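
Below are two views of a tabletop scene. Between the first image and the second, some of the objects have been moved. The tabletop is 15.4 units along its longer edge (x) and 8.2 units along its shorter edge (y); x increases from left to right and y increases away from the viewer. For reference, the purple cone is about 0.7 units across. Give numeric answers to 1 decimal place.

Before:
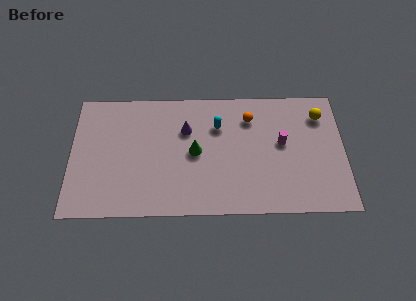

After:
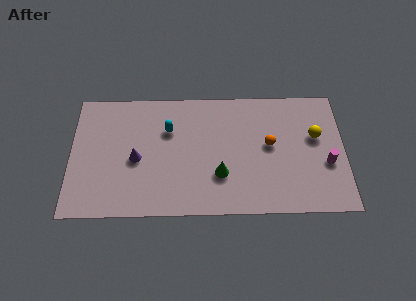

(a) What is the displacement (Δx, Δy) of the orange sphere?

(1.1, -1.8)

From the two frames, the orange sphere sits at roughly (10.1, 6.3) before and (11.2, 4.5) after.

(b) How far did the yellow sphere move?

1.4

The yellow sphere was near (14.1, 6.4) before and (13.8, 5.0) after, so it travelled √(0.3² + 1.4²) ≈ 1.4 units.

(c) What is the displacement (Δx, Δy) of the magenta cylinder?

(2.5, -1.4)

The magenta cylinder was at about (11.9, 4.6) and moved to about (14.4, 3.2).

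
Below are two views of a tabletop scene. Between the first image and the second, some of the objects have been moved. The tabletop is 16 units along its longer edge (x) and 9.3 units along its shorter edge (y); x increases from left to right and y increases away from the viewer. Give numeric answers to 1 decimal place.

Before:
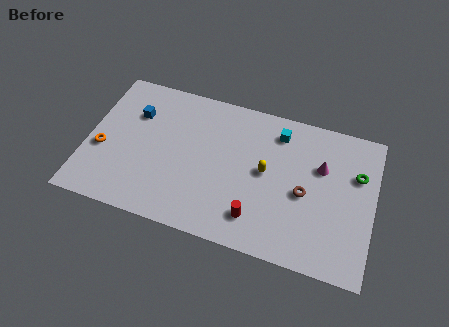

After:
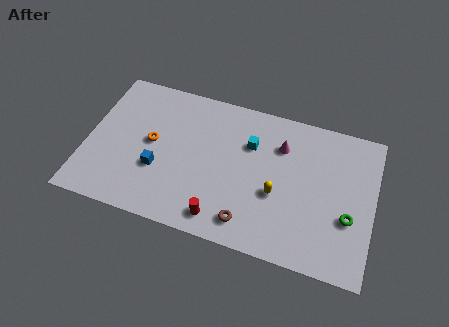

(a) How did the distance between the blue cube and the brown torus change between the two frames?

-4.5

Before: roughly 10.0 units apart; after: 5.5. That's 4.5 units closer together.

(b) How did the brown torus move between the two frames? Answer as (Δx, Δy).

(-2.9, -2.7)

The brown torus started near (12.2, 4.2) and ended near (9.3, 1.5).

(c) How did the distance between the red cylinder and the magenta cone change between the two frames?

+0.9

The distance was about 5.3 in the first image and 6.2 in the second, so they moved 0.9 units further apart.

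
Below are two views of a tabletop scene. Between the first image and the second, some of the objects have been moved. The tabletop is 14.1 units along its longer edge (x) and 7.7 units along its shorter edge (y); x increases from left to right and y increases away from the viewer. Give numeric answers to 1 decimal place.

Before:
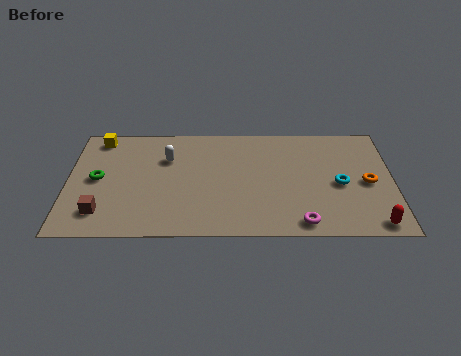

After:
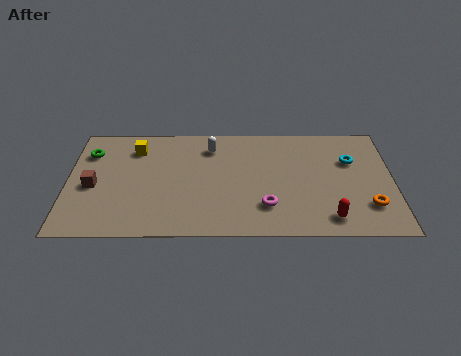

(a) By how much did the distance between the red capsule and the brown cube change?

-1.3

The distance was about 11.7 in the first image and 10.4 in the second, so they moved 1.3 units closer together.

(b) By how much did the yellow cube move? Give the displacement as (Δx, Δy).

(1.6, -0.7)

From the two frames, the yellow cube sits at roughly (1.3, 6.7) before and (2.9, 6.0) after.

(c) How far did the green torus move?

1.8

The green torus moved from about (1.3, 3.9) to (0.9, 5.7), a distance of √(0.4² + 1.8²) ≈ 1.8.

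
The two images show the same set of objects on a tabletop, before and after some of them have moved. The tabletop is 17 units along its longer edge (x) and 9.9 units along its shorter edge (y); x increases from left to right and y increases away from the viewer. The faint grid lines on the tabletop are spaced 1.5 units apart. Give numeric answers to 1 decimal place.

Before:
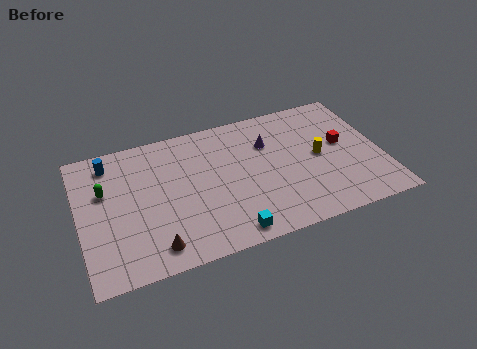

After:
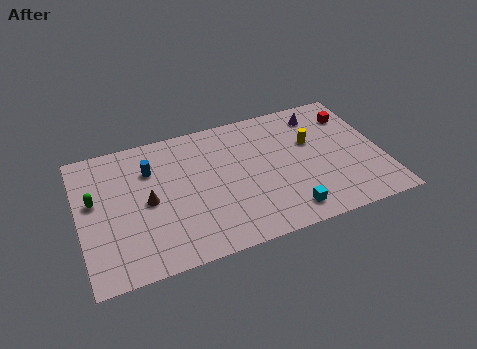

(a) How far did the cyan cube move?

3.3

The cyan cube moved from about (8.0, 1.1) to (11.3, 1.5), a distance of √(3.3² + 0.4²) ≈ 3.3.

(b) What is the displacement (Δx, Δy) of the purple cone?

(3.1, 1.3)

The purple cone started near (10.8, 6.9) and ended near (13.9, 8.2).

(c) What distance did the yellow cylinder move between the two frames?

1.2

The yellow cylinder moved from about (13.5, 5.0) to (13.2, 6.2), a distance of √(0.3² + 1.2²) ≈ 1.2.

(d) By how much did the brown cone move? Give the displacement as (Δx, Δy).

(-0.1, 3.3)

From the two frames, the brown cone sits at roughly (3.9, 1.5) before and (3.8, 4.8) after.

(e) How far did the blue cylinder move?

2.5

From (1.9, 8.3) to (4.1, 7.1), the blue cylinder covered √(2.2² + 1.2²) ≈ 2.5 units.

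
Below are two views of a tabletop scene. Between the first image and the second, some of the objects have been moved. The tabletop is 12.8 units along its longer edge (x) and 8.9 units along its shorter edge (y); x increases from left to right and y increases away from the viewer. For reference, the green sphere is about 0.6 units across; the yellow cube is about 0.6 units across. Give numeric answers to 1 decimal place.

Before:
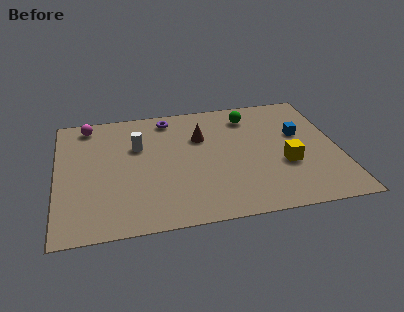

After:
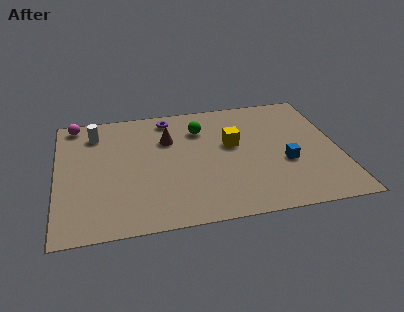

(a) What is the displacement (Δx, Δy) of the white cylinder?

(-1.9, 1.3)

From the two frames, the white cylinder sits at roughly (3.7, 5.8) before and (1.8, 7.1) after.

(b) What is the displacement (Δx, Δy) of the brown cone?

(-1.5, 0.1)

The brown cone was at about (6.6, 6.0) and moved to about (5.1, 6.1).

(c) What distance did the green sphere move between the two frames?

2.4

From (8.9, 7.2) to (6.6, 6.6), the green sphere covered √(2.3² + 0.6²) ≈ 2.4 units.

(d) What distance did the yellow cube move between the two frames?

3.0

The yellow cube was near (10.3, 3.3) before and (8.0, 5.2) after, so it travelled √(2.3² + 1.9²) ≈ 3.0 units.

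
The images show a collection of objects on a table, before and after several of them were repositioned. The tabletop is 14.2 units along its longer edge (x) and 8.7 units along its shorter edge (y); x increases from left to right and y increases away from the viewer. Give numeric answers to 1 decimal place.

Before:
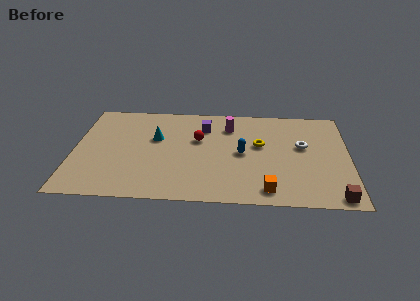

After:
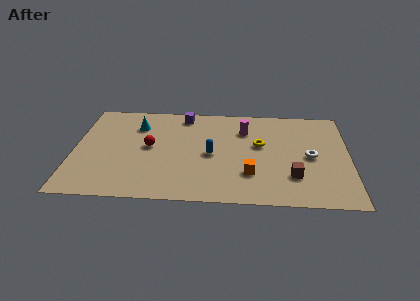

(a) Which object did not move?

the yellow torus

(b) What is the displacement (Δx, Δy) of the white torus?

(0.4, -0.9)

The white torus started near (11.8, 5.1) and ended near (12.2, 4.2).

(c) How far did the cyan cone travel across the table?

1.5

The cyan cone was near (4.2, 5.4) before and (3.2, 6.5) after, so it travelled √(1.0² + 1.1²) ≈ 1.5 units.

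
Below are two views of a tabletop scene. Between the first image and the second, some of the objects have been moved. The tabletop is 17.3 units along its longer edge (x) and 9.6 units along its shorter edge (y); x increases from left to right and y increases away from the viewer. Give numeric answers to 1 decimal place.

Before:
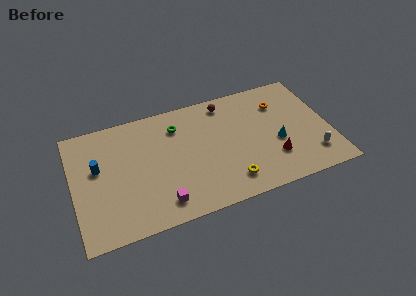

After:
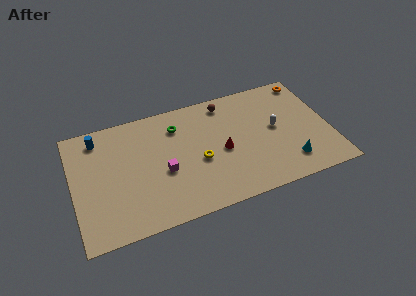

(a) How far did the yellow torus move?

2.9

The yellow torus was near (10.2, 1.8) before and (8.4, 4.1) after, so it travelled √(1.8² + 2.3²) ≈ 2.9 units.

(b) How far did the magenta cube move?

2.4

The magenta cube moved from about (5.6, 1.6) to (6.0, 4.0), a distance of √(0.4² + 2.4²) ≈ 2.4.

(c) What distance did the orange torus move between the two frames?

2.5

From (14.2, 7.1) to (16.3, 8.5), the orange torus covered √(2.1² + 1.4²) ≈ 2.5 units.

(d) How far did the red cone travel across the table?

3.7

From (13.3, 2.7) to (10.0, 4.4), the red cone covered √(3.3² + 1.7²) ≈ 3.7 units.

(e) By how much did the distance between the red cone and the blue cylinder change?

-3.1

They were about 12.0 units apart before and 8.9 after — 3.1 units closer together.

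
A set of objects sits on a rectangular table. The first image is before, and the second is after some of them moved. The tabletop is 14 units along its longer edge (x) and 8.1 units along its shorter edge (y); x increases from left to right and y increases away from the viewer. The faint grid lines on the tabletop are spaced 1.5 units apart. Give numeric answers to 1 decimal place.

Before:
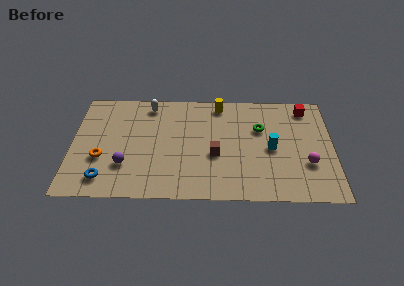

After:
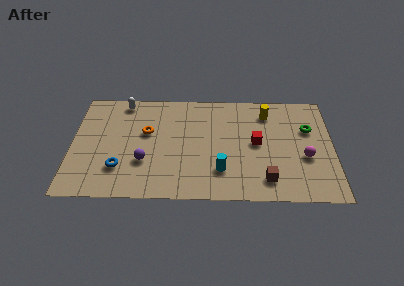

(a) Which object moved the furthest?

the red cube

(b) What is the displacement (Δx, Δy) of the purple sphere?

(1.0, 0.3)

From the two frames, the purple sphere sits at roughly (2.9, 2.4) before and (3.9, 2.7) after.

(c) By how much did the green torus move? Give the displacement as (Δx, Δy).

(2.6, 0.0)

The green torus was at about (10.1, 5.3) and moved to about (12.7, 5.3).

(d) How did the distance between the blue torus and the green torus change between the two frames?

+1.4

Before: roughly 9.2 units apart; after: 10.6. That's 1.4 units further apart.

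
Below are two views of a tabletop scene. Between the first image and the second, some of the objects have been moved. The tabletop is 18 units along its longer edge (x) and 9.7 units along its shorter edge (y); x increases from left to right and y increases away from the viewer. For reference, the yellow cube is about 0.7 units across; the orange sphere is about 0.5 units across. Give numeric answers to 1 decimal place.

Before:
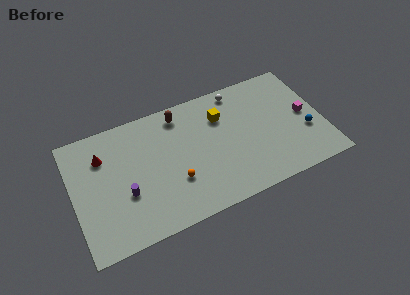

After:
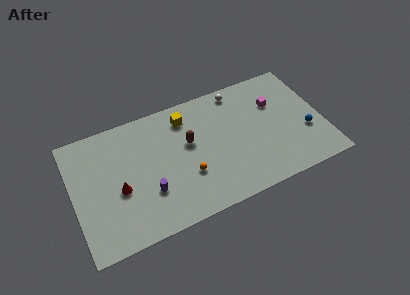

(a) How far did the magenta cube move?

2.6

The magenta cube moved from about (16.8, 4.9) to (14.8, 6.6), a distance of √(2.0² + 1.7²) ≈ 2.6.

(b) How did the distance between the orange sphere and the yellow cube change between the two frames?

-0.8

They were about 5.4 units apart before and 4.6 after — 0.8 units closer together.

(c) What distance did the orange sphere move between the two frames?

0.9

The orange sphere moved from about (7.1, 3.2) to (8.0, 3.3), a distance of √(0.9² + 0.1²) ≈ 0.9.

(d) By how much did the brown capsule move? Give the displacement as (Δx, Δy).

(0.4, -2.5)

The brown capsule started near (8.0, 8.3) and ended near (8.4, 5.8).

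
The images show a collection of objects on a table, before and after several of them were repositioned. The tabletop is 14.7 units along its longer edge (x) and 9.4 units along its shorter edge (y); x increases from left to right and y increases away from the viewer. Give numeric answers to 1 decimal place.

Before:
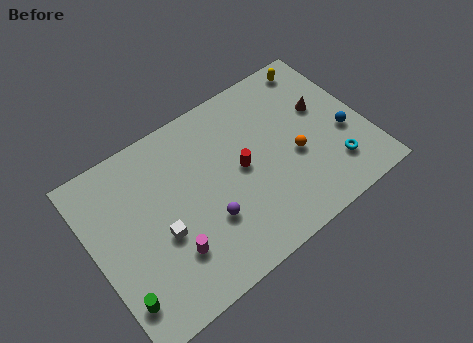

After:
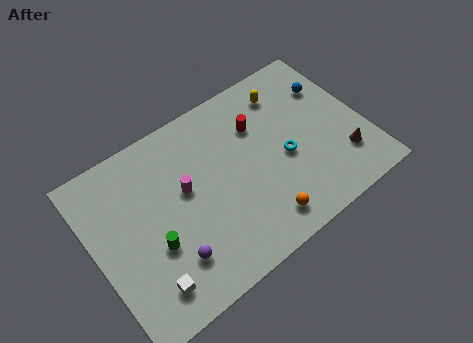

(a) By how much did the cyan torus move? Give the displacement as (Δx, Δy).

(-2.3, 1.9)

From the two frames, the cyan torus sits at roughly (12.6, 2.2) before and (10.3, 4.1) after.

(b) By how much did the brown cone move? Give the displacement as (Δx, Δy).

(0.5, -3.3)

From the two frames, the brown cone sits at roughly (12.7, 5.7) before and (13.2, 2.4) after.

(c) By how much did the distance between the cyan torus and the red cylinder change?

-2.6

Before: roughly 5.3 units apart; after: 2.7. That's 2.6 units closer together.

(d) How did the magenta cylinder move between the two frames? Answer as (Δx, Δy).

(1.3, 2.8)

From the two frames, the magenta cylinder sits at roughly (3.7, 2.6) before and (5.0, 5.4) after.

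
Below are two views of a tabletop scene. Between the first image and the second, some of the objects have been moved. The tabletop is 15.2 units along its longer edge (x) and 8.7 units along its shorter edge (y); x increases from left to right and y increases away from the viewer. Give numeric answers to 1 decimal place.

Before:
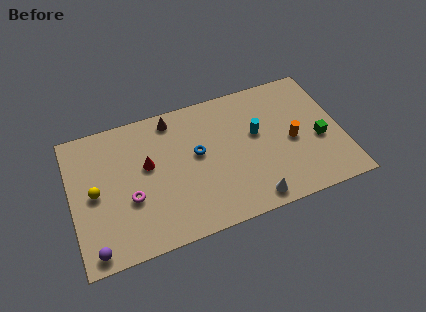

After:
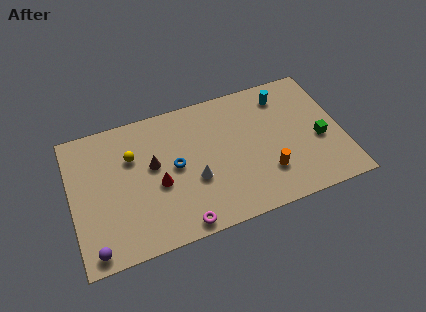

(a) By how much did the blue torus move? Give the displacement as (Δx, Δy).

(-1.3, -0.4)

The blue torus started near (7.1, 4.9) and ended near (5.8, 4.5).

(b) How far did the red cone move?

1.5

The red cone was near (4.3, 5.1) before and (4.8, 3.7) after, so it travelled √(0.5² + 1.4²) ≈ 1.5 units.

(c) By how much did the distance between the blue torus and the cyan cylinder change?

+3.5

The distance was about 3.4 in the first image and 6.9 in the second, so they moved 3.5 units further apart.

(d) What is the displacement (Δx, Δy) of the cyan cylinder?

(1.7, 2.0)

From the two frames, the cyan cylinder sits at roughly (10.5, 5.1) before and (12.2, 7.1) after.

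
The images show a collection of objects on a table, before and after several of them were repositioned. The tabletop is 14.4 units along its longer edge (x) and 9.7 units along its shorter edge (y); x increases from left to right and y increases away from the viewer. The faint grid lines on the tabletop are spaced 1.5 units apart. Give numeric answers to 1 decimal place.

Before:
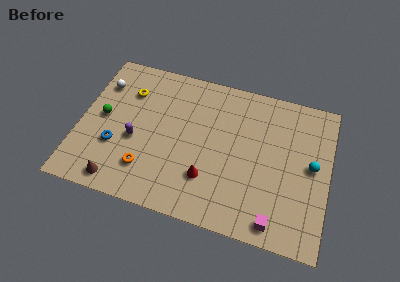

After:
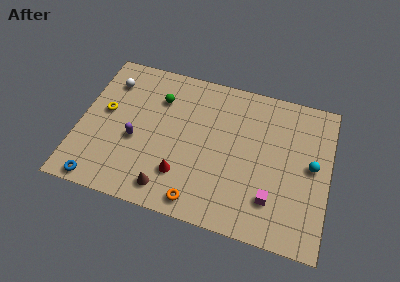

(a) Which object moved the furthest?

the green sphere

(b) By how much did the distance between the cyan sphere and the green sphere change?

-2.9

The distance was about 12.1 in the first image and 9.2 in the second, so they moved 2.9 units closer together.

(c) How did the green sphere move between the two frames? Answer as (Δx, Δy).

(3.1, 2.1)

The green sphere started near (1.3, 5.0) and ended near (4.4, 7.1).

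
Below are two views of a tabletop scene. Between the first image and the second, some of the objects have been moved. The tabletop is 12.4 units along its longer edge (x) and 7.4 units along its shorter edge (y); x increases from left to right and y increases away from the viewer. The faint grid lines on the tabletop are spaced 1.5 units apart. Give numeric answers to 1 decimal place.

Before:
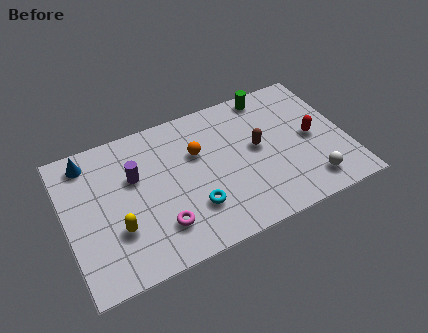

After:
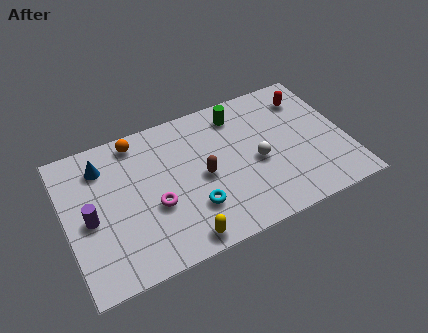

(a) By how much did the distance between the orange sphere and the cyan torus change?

+2.1

Before: roughly 2.7 units apart; after: 4.8. That's 2.1 units further apart.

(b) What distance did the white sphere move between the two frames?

2.9

The white sphere was near (10.5, 1.3) before and (8.4, 3.3) after, so it travelled √(2.1² + 2.0²) ≈ 2.9 units.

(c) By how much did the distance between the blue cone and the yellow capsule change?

+1.8

The distance was about 4.0 in the first image and 5.8 in the second, so they moved 1.8 units further apart.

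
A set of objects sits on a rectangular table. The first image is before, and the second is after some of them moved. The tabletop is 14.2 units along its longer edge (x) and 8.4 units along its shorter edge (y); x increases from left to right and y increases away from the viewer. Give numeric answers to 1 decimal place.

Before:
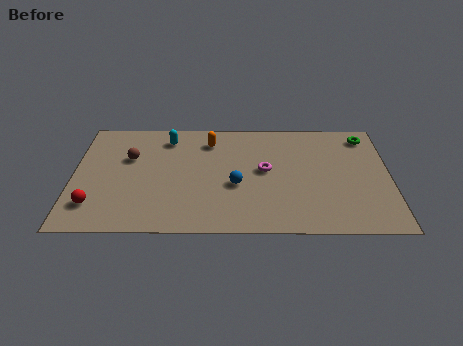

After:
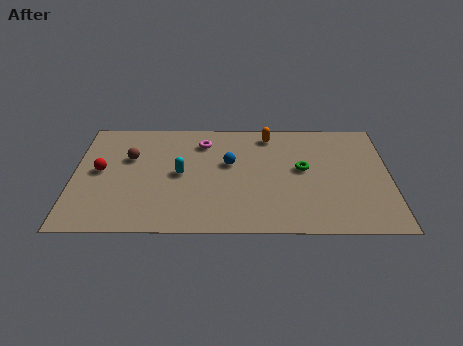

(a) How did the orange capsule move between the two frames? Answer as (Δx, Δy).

(2.7, 0.5)

The orange capsule was at about (6.1, 6.7) and moved to about (8.8, 7.2).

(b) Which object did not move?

the brown sphere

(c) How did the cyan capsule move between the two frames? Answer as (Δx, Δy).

(0.6, -2.7)

The cyan capsule started near (4.2, 6.9) and ended near (4.8, 4.2).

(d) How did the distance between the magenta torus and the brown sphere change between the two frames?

-2.7

The distance was about 6.2 in the first image and 3.5 in the second, so they moved 2.7 units closer together.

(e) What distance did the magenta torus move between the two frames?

3.5

From (8.6, 4.5) to (5.8, 6.6), the magenta torus covered √(2.8² + 2.1²) ≈ 3.5 units.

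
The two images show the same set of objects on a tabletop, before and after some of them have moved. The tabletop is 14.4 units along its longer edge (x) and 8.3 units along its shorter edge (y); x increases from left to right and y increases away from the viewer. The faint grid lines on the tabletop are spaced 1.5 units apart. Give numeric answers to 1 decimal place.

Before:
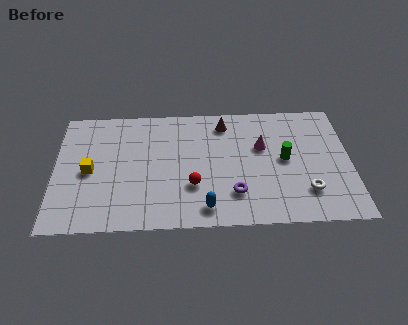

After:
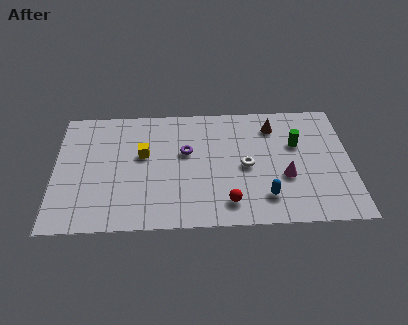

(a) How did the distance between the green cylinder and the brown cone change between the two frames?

-2.2

The distance was about 3.9 in the first image and 1.7 in the second, so they moved 2.2 units closer together.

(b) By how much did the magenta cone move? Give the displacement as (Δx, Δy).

(1.1, -2.1)

The magenta cone started near (10.1, 5.2) and ended near (11.2, 3.1).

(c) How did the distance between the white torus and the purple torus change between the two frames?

-0.4

Before: roughly 3.5 units apart; after: 3.1. That's 0.4 units closer together.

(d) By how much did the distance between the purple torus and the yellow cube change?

-5.1

They were about 7.2 units apart before and 2.1 after — 5.1 units closer together.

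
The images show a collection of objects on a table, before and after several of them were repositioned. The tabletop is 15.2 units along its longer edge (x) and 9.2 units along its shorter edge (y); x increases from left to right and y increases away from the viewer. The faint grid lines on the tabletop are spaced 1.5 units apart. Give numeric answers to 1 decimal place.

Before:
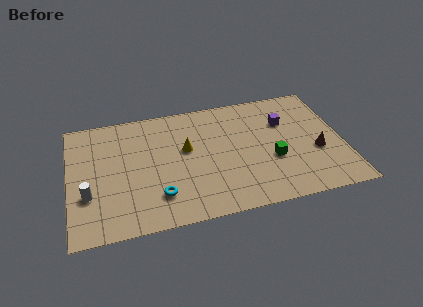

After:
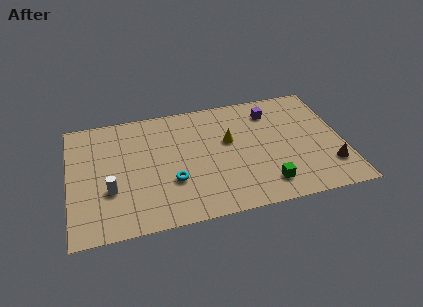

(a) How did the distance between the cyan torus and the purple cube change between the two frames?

-1.2

Before: roughly 8.4 units apart; after: 7.2. That's 1.2 units closer together.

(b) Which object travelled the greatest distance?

the yellow cone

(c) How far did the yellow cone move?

2.4

The yellow cone moved from about (6.5, 5.4) to (8.9, 5.5), a distance of √(2.4² + 0.1²) ≈ 2.4.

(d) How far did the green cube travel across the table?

1.9

From (11.2, 3.5) to (10.7, 1.7), the green cube covered √(0.5² + 1.8²) ≈ 1.9 units.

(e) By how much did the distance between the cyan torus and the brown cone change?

-0.3

They were about 9.0 units apart before and 8.7 after — 0.3 units closer together.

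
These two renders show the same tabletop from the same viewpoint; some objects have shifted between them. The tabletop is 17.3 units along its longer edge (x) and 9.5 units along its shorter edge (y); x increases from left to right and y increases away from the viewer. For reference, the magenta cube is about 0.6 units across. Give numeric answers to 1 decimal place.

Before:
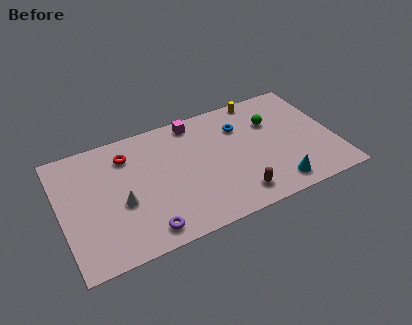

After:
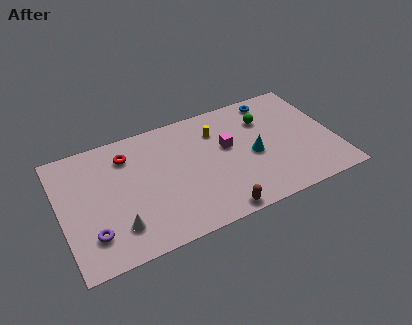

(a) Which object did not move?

the red torus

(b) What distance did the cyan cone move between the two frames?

3.1

The cyan cone was near (13.2, 1.4) before and (12.1, 4.3) after, so it travelled √(1.1² + 2.9²) ≈ 3.1 units.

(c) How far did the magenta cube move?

3.3

The magenta cube moved from about (8.8, 8.4) to (10.6, 5.6), a distance of √(1.8² + 2.8²) ≈ 3.3.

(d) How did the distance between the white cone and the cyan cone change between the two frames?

-0.8

They were about 9.8 units apart before and 9.0 after — 0.8 units closer together.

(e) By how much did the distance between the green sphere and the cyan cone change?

-2.3

The distance was about 5.1 in the first image and 2.8 in the second, so they moved 2.3 units closer together.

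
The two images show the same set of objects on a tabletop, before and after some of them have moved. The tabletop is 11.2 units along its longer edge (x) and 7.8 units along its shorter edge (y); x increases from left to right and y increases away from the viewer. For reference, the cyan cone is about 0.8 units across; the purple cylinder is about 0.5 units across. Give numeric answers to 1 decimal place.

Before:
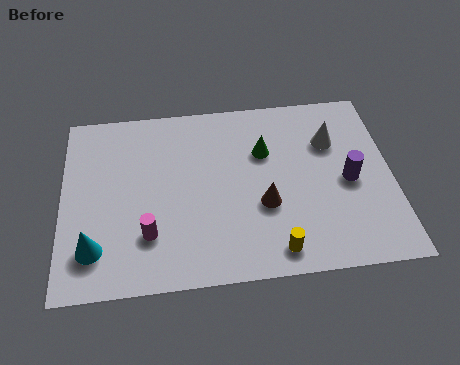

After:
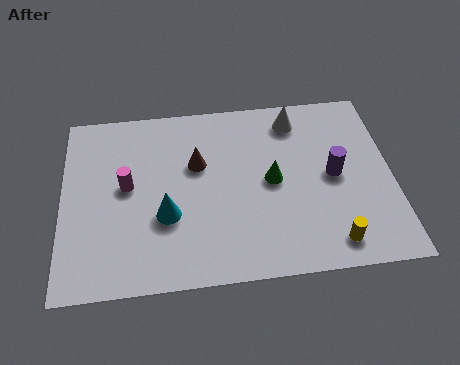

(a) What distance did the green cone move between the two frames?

1.3

The green cone moved from about (6.9, 5.2) to (7.1, 3.9), a distance of √(0.2² + 1.3²) ≈ 1.3.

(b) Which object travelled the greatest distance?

the brown cone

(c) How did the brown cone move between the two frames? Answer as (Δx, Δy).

(-2.2, 2.0)

From the two frames, the brown cone sits at roughly (6.8, 2.9) before and (4.6, 4.9) after.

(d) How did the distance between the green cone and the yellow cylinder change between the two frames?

-0.8

The distance was about 4.2 in the first image and 3.4 in the second, so they moved 0.8 units closer together.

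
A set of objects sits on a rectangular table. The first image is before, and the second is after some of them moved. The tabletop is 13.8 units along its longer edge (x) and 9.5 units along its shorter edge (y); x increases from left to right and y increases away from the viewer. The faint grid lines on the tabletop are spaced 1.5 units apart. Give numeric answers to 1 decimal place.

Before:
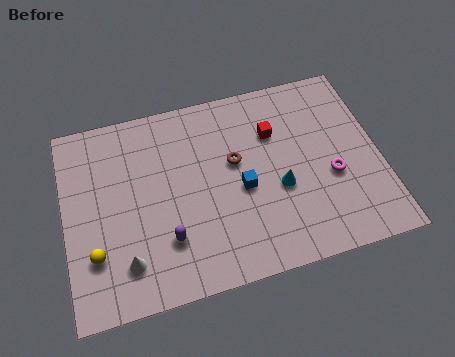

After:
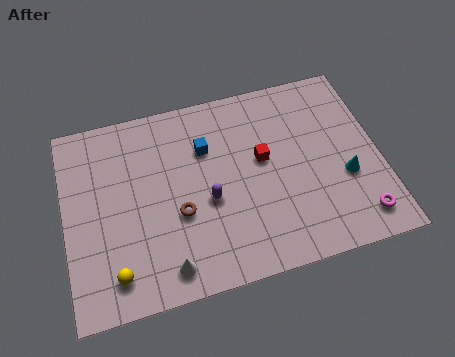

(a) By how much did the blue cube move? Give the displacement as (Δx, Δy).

(-1.4, 2.4)

The blue cube was at about (7.7, 4.2) and moved to about (6.3, 6.6).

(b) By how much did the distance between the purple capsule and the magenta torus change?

-0.5

They were about 7.4 units apart before and 6.9 after — 0.5 units closer together.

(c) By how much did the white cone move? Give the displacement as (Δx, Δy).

(1.7, -0.7)

The white cone started near (2.5, 2.0) and ended near (4.2, 1.3).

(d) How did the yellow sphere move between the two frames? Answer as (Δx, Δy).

(0.8, -1.1)

The yellow sphere started near (1.2, 2.7) and ended near (2.0, 1.6).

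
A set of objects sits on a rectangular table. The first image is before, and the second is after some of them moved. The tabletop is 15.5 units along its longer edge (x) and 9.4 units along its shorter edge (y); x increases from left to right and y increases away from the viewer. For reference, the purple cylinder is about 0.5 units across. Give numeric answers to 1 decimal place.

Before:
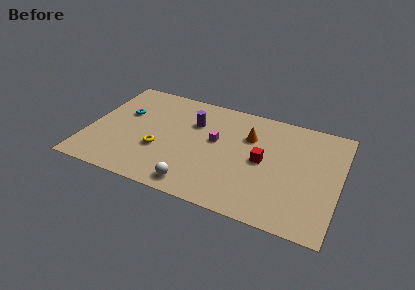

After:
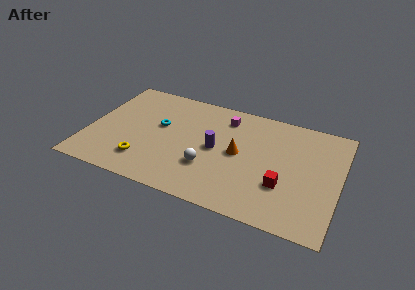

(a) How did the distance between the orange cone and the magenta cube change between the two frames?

+0.7

They were about 2.3 units apart before and 3.0 after — 0.7 units further apart.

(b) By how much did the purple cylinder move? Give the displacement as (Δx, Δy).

(1.6, -1.8)

The purple cylinder was at about (6.3, 6.5) and moved to about (7.9, 4.7).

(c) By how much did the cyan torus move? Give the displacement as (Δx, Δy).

(2.3, -0.4)

The cyan torus was at about (2.0, 5.9) and moved to about (4.3, 5.5).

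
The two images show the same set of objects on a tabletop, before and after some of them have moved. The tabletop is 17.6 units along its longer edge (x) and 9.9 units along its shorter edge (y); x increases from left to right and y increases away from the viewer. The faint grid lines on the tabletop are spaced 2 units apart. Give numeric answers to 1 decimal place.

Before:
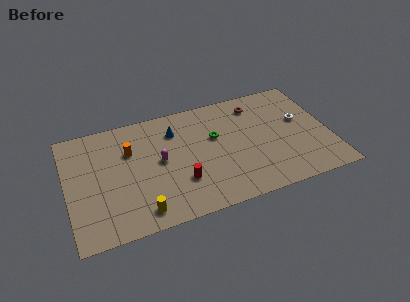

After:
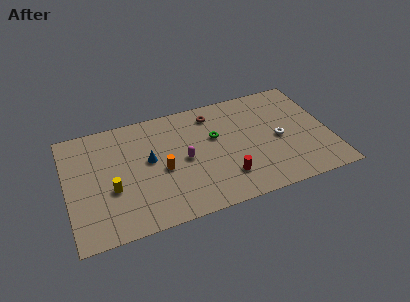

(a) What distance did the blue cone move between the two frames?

2.8

From (7.4, 7.5) to (5.5, 5.5), the blue cone covered √(1.9² + 2.0²) ≈ 2.8 units.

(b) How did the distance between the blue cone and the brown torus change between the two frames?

-0.4

They were about 5.6 units apart before and 5.2 after — 0.4 units closer together.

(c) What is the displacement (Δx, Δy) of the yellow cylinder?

(-1.7, 2.4)

From the two frames, the yellow cylinder sits at roughly (4.6, 1.4) before and (2.9, 3.8) after.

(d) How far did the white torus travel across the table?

2.0

The white torus was near (15.8, 5.8) before and (14.2, 4.6) after, so it travelled √(1.6² + 1.2²) ≈ 2.0 units.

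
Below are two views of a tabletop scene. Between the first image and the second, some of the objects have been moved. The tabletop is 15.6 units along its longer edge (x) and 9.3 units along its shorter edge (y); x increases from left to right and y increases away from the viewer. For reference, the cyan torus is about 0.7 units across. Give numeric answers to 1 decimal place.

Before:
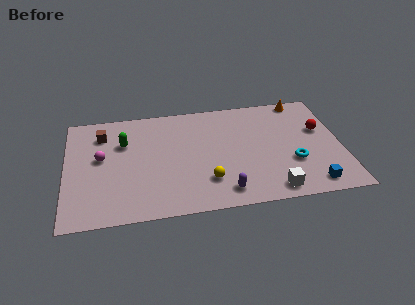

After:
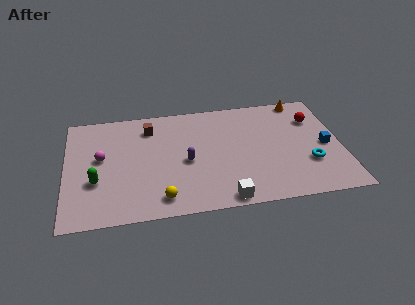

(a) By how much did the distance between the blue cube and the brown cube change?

-2.7

The distance was about 13.1 in the first image and 10.4 in the second, so they moved 2.7 units closer together.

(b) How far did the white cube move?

2.7

From (11.5, 1.1) to (8.8, 0.8), the white cube covered √(2.7² + 0.3²) ≈ 2.7 units.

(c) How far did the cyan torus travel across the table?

0.9

The cyan torus moved from about (12.8, 3.2) to (13.7, 3.0), a distance of √(0.9² + 0.2²) ≈ 0.9.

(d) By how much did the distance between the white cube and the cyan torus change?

+2.9

Before: roughly 2.5 units apart; after: 5.4. That's 2.9 units further apart.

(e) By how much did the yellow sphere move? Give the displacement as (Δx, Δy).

(-2.6, -1.0)

The yellow sphere started near (7.9, 2.4) and ended near (5.3, 1.4).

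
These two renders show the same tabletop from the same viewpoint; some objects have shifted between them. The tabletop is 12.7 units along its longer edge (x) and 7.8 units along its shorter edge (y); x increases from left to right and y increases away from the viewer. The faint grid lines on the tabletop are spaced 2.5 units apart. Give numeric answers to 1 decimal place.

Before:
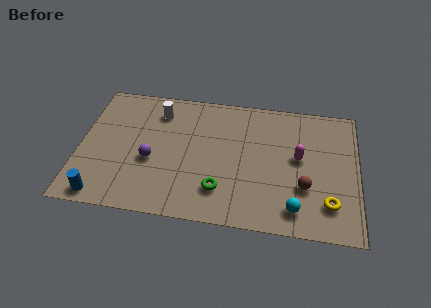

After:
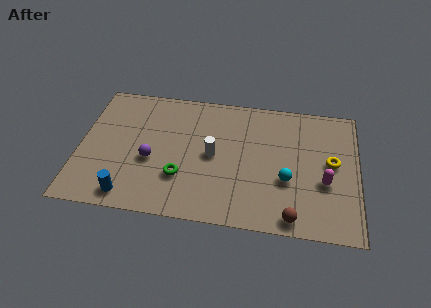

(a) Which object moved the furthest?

the white cylinder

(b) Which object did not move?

the purple sphere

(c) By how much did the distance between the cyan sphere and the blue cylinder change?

-1.4

The distance was about 8.7 in the first image and 7.3 in the second, so they moved 1.4 units closer together.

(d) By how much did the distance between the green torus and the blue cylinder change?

-2.7

The distance was about 5.4 in the first image and 2.7 in the second, so they moved 2.7 units closer together.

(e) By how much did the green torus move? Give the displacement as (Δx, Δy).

(-1.8, 0.5)

From the two frames, the green torus sits at roughly (6.5, 1.9) before and (4.7, 2.4) after.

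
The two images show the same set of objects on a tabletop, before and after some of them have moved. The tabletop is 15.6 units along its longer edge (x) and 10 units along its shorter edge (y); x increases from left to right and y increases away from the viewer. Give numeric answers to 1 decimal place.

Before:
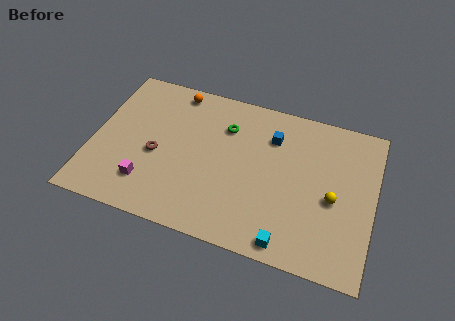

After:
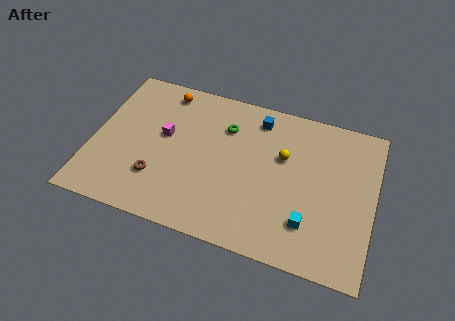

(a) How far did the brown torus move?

1.5

The brown torus was near (3.6, 4.3) before and (3.8, 2.8) after, so it travelled √(0.2² + 1.5²) ≈ 1.5 units.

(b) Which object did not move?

the green torus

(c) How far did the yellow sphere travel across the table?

3.5

The yellow sphere moved from about (13.4, 4.4) to (10.5, 6.3), a distance of √(2.9² + 1.9²) ≈ 3.5.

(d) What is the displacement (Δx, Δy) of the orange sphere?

(-0.6, -0.2)

From the two frames, the orange sphere sits at roughly (4.2, 8.9) before and (3.6, 8.7) after.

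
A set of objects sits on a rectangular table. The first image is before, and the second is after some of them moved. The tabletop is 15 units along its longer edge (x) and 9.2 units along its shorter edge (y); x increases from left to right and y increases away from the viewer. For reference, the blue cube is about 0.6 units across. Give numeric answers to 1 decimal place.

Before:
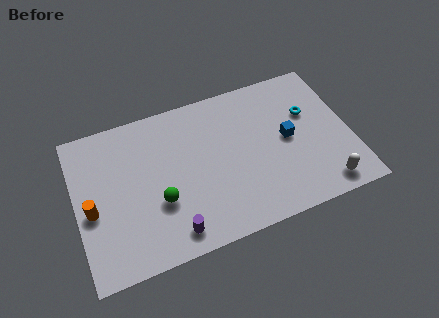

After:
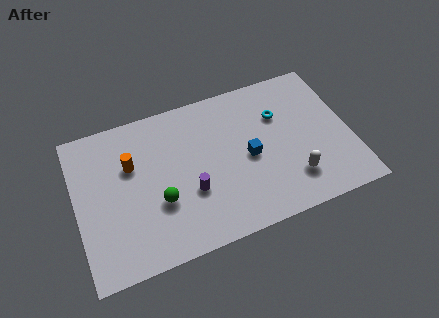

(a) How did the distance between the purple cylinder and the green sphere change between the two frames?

-0.4

The distance was about 2.1 in the first image and 1.7 in the second, so they moved 0.4 units closer together.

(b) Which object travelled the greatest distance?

the orange cylinder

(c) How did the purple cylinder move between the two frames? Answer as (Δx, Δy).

(1.2, 2.0)

The purple cylinder was at about (4.9, 1.3) and moved to about (6.1, 3.3).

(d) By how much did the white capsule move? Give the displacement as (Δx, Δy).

(-1.6, 1.0)

The white capsule started near (13.2, 1.2) and ended near (11.6, 2.2).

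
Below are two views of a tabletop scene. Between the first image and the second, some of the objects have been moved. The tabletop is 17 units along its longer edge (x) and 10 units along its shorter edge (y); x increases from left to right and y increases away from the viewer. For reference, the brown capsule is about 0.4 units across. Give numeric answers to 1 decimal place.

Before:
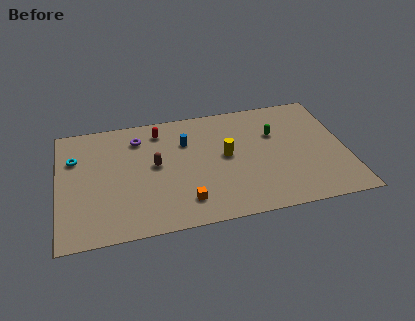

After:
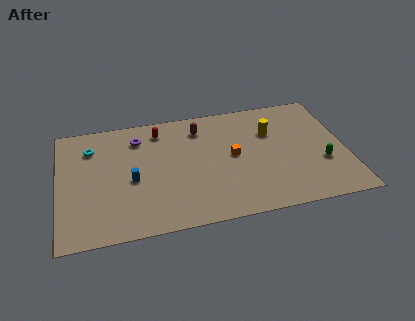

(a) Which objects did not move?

the red capsule and the purple torus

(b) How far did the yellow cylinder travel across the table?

3.2

From (9.9, 5.3) to (12.7, 6.8), the yellow cylinder covered √(2.8² + 1.5²) ≈ 3.2 units.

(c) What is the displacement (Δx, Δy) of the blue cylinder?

(-3.3, -2.6)

The blue cylinder started near (7.6, 7.0) and ended near (4.3, 4.4).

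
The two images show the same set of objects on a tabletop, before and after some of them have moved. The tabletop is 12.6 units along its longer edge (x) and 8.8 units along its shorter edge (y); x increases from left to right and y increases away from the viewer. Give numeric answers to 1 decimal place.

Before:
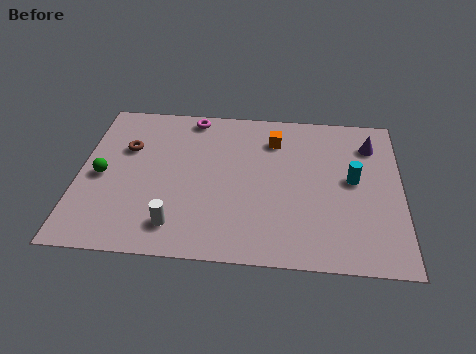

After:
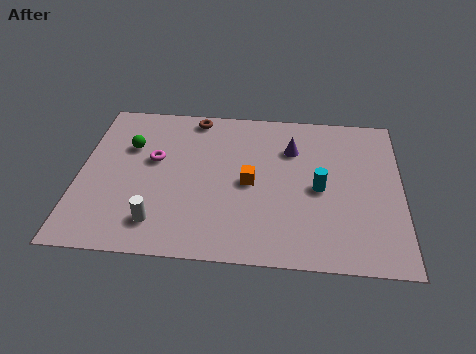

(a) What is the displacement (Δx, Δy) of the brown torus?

(2.6, 2.1)

From the two frames, the brown torus sits at roughly (1.8, 5.8) before and (4.4, 7.9) after.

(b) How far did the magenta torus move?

3.0

From (4.3, 7.9) to (2.9, 5.2), the magenta torus covered √(1.4² + 2.7²) ≈ 3.0 units.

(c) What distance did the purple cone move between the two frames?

3.1

The purple cone moved from about (11.4, 6.8) to (8.3, 6.3), a distance of √(3.1² + 0.5²) ≈ 3.1.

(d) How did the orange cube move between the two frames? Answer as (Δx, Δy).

(-0.9, -2.6)

From the two frames, the orange cube sits at roughly (7.6, 6.8) before and (6.7, 4.2) after.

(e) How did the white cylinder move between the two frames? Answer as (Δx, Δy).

(-0.7, 0.1)

From the two frames, the white cylinder sits at roughly (3.9, 1.6) before and (3.2, 1.7) after.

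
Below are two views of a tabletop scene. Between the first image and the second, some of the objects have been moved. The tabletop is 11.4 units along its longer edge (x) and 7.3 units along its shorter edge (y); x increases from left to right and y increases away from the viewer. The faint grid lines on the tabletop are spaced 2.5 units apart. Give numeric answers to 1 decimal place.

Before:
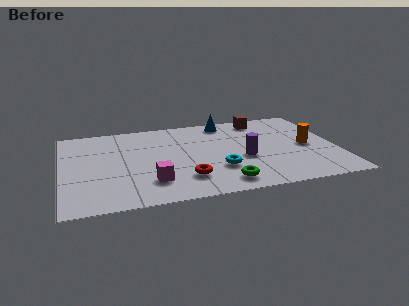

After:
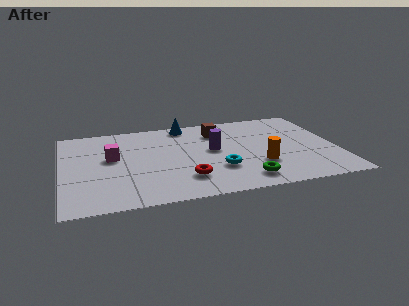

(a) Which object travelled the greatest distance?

the magenta cube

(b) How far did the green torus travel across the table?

0.9

The green torus was near (6.5, 1.1) before and (7.4, 1.2) after, so it travelled √(0.9² + 0.1²) ≈ 0.9 units.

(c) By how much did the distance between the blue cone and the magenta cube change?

-1.8

They were about 5.7 units apart before and 3.9 after — 1.8 units closer together.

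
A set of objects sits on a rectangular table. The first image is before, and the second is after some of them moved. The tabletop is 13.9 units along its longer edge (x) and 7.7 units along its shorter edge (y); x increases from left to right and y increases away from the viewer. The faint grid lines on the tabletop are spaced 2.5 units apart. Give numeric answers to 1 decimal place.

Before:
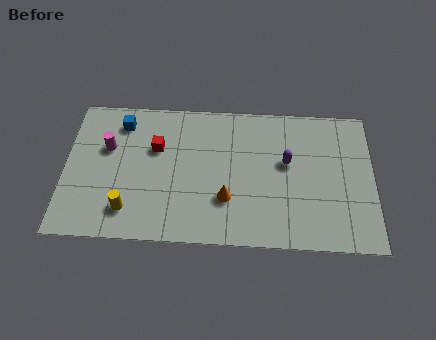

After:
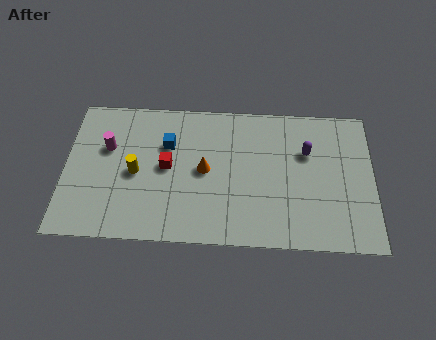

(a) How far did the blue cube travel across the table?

2.4

The blue cube was near (2.5, 6.3) before and (4.6, 5.2) after, so it travelled √(2.1² + 1.1²) ≈ 2.4 units.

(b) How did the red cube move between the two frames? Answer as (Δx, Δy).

(0.5, -1.0)

The red cube started near (4.1, 5.0) and ended near (4.6, 4.0).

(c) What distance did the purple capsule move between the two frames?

1.1

The purple capsule moved from about (10.0, 4.5) to (10.9, 5.1), a distance of √(0.9² + 0.6²) ≈ 1.1.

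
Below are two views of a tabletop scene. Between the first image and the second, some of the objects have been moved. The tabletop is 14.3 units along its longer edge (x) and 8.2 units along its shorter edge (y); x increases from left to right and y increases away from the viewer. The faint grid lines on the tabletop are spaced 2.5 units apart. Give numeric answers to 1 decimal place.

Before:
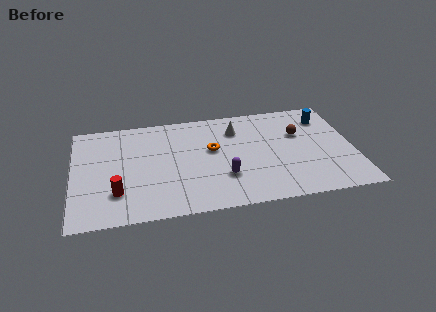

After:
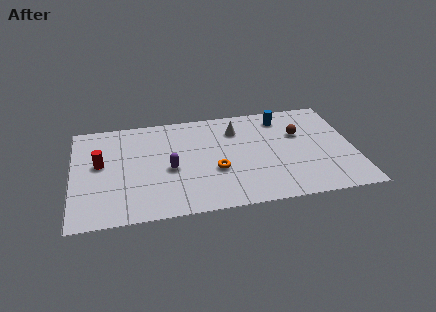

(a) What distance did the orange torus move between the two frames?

1.7

From (7.1, 4.8) to (7.2, 3.1), the orange torus covered √(0.1² + 1.7²) ≈ 1.7 units.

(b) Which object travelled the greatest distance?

the purple capsule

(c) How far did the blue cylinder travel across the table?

2.2

The blue cylinder moved from about (13.0, 6.4) to (10.8, 6.8), a distance of √(2.2² + 0.4²) ≈ 2.2.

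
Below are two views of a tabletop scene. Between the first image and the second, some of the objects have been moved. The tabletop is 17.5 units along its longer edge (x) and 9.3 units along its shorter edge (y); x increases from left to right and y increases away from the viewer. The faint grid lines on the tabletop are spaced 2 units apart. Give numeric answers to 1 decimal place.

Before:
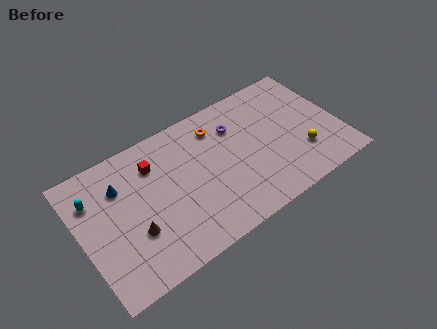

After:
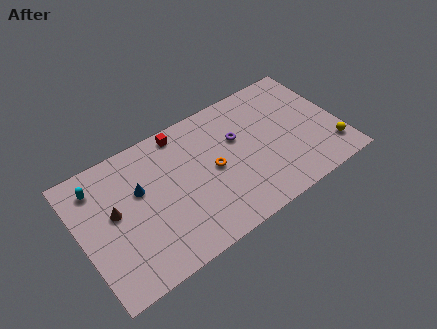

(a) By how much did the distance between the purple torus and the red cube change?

-1.4

They were about 5.6 units apart before and 4.2 after — 1.4 units closer together.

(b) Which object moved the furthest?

the orange torus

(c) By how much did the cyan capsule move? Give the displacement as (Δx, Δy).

(0.4, 0.7)

From the two frames, the cyan capsule sits at roughly (1.1, 6.8) before and (1.5, 7.5) after.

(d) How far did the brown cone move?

2.2

The brown cone moved from about (3.3, 3.2) to (2.3, 5.2), a distance of √(1.0² + 2.0²) ≈ 2.2.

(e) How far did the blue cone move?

1.5

The blue cone was near (2.9, 6.7) before and (4.1, 5.8) after, so it travelled √(1.2² + 0.9²) ≈ 1.5 units.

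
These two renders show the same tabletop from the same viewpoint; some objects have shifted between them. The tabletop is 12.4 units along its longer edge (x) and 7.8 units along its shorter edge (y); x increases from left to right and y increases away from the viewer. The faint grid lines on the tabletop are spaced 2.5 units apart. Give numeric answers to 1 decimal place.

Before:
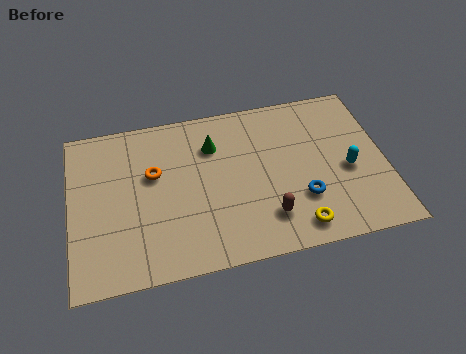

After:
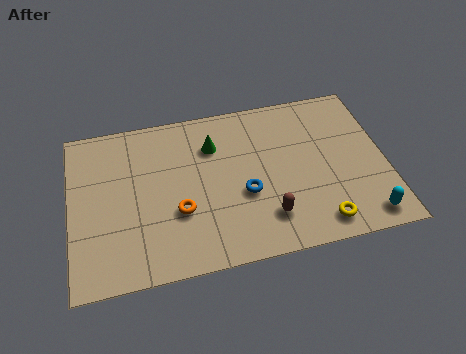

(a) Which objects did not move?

the brown capsule and the green cone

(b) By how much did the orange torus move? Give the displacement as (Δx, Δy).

(0.9, -2.0)

The orange torus started near (3.3, 4.8) and ended near (4.2, 2.8).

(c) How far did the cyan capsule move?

2.5

The cyan capsule was near (10.9, 3.4) before and (11.4, 1.0) after, so it travelled √(0.5² + 2.4²) ≈ 2.5 units.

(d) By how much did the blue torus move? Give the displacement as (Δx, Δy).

(-2.2, 0.7)

The blue torus started near (9.0, 2.4) and ended near (6.8, 3.1).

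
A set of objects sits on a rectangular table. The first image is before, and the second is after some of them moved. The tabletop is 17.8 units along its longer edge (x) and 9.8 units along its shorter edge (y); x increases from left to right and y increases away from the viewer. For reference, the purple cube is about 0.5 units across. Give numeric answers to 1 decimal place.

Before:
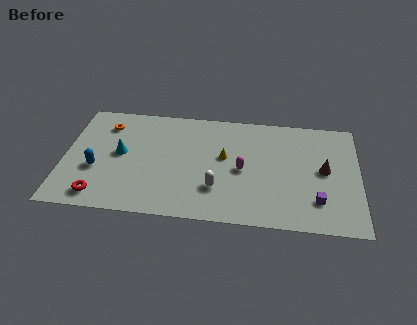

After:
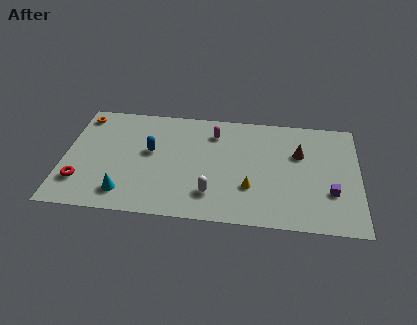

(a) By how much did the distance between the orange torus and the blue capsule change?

+1.1

Before: roughly 4.0 units apart; after: 5.1. That's 1.1 units further apart.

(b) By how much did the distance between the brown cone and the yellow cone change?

-1.6

They were about 6.0 units apart before and 4.4 after — 1.6 units closer together.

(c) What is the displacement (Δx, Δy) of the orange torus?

(-1.5, 0.7)

From the two frames, the orange torus sits at roughly (2.4, 7.7) before and (0.9, 8.4) after.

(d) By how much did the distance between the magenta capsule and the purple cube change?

+3.4

Before: roughly 5.0 units apart; after: 8.4. That's 3.4 units further apart.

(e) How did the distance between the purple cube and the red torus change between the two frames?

+2.0

They were about 13.0 units apart before and 15.0 after — 2.0 units further apart.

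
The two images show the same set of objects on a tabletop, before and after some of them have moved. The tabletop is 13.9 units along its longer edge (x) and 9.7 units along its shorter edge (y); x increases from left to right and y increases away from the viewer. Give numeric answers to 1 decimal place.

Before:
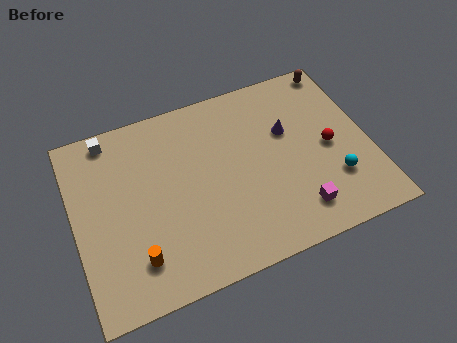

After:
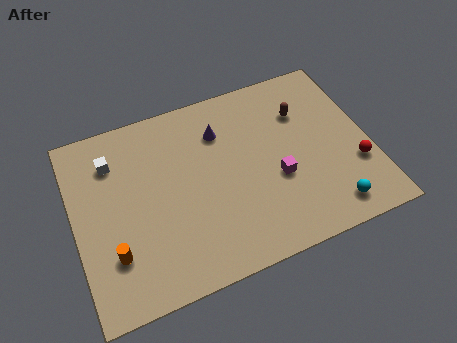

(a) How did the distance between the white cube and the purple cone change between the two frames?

-3.5

The distance was about 8.6 in the first image and 5.1 in the second, so they moved 3.5 units closer together.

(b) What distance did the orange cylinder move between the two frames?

1.2

The orange cylinder moved from about (2.6, 2.1) to (1.6, 2.7), a distance of √(1.0² + 0.6²) ≈ 1.2.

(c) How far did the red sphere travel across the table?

1.8

The red sphere moved from about (12.0, 4.6) to (13.1, 3.2), a distance of √(1.1² + 1.4²) ≈ 1.8.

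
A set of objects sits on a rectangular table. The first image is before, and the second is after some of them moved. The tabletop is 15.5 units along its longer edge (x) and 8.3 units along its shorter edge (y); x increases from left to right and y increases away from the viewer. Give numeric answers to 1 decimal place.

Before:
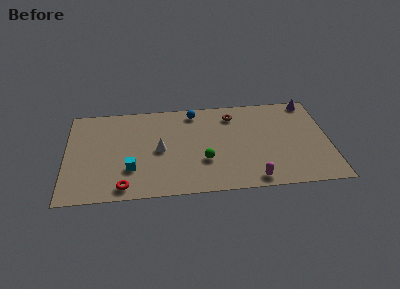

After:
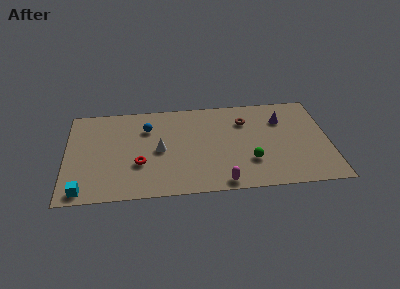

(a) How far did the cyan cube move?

3.2

From (3.8, 2.5) to (1.0, 0.9), the cyan cube covered √(2.8² + 1.6²) ≈ 3.2 units.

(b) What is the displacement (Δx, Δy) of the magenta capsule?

(-1.8, -0.1)

The magenta capsule was at about (10.9, 0.9) and moved to about (9.1, 0.8).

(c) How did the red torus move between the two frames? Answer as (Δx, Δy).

(0.9, 1.9)

The red torus started near (3.4, 1.0) and ended near (4.3, 2.9).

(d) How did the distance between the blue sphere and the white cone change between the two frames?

-1.7

Before: roughly 3.8 units apart; after: 2.1. That's 1.7 units closer together.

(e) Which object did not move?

the white cone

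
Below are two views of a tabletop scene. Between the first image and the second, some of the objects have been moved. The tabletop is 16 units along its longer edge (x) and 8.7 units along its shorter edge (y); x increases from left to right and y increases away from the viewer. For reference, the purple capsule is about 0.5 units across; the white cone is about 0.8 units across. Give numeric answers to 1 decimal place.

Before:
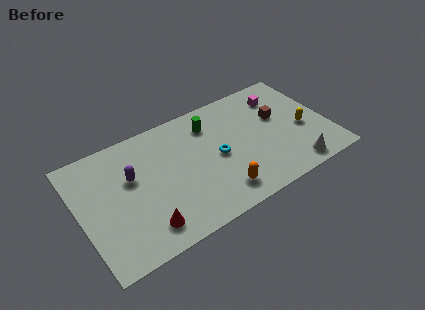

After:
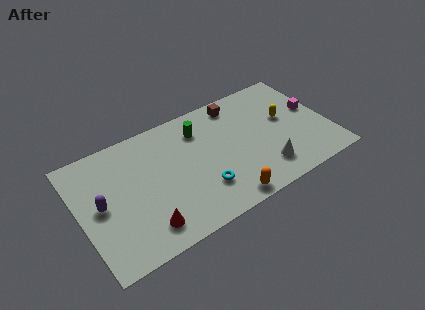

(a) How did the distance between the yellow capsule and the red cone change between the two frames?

-0.6

The distance was about 10.9 in the first image and 10.3 in the second, so they moved 0.6 units closer together.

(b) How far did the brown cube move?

3.3

The brown cube moved from about (13.0, 5.3) to (10.6, 7.5), a distance of √(2.4² + 2.2²) ≈ 3.3.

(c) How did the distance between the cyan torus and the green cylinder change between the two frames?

+1.7

Before: roughly 2.6 units apart; after: 4.3. That's 1.7 units further apart.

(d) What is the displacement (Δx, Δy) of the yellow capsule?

(-1.0, 1.3)

The yellow capsule started near (14.4, 3.7) and ended near (13.4, 5.0).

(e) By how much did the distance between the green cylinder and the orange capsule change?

+0.6

They were about 5.2 units apart before and 5.8 after — 0.6 units further apart.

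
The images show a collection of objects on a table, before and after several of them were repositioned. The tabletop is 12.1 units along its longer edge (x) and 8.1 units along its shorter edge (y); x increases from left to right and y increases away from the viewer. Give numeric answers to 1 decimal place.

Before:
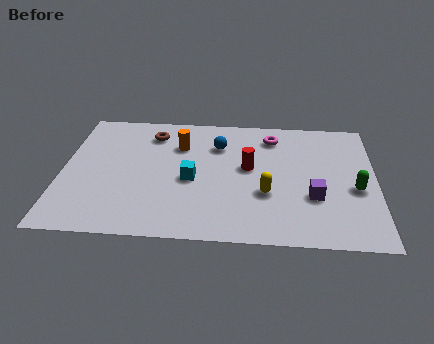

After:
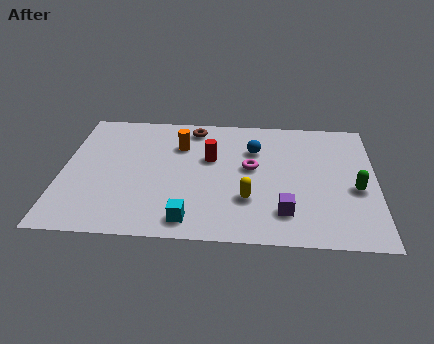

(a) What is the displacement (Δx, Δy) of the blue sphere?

(1.4, -0.2)

The blue sphere started near (6.0, 5.9) and ended near (7.4, 5.7).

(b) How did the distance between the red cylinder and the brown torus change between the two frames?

-2.2

They were about 4.3 units apart before and 2.1 after — 2.2 units closer together.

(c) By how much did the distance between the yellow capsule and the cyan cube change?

-0.4

They were about 3.0 units apart before and 2.6 after — 0.4 units closer together.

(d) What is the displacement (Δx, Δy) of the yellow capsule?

(-0.7, -0.4)

From the two frames, the yellow capsule sits at roughly (7.9, 2.9) before and (7.2, 2.5) after.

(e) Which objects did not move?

the green capsule and the orange cylinder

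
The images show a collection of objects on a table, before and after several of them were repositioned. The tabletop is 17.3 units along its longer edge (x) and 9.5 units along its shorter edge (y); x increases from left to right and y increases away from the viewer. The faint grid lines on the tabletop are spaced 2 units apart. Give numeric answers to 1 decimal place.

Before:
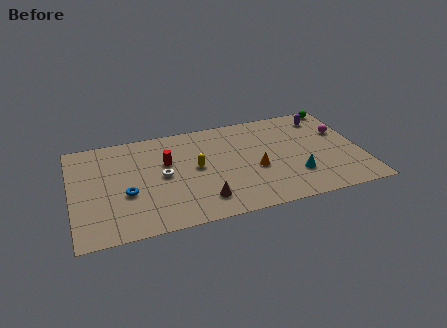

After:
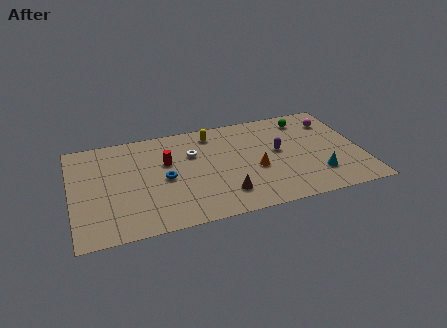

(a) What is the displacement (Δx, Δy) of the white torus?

(1.9, 1.6)

From the two frames, the white torus sits at roughly (5.4, 4.8) before and (7.3, 6.4) after.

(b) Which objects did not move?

the orange cone and the red cylinder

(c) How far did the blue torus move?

2.4

The blue torus moved from about (3.2, 3.7) to (5.5, 4.5), a distance of √(2.3² + 0.8²) ≈ 2.4.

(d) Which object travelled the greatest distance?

the purple capsule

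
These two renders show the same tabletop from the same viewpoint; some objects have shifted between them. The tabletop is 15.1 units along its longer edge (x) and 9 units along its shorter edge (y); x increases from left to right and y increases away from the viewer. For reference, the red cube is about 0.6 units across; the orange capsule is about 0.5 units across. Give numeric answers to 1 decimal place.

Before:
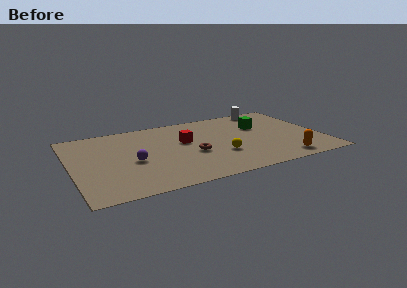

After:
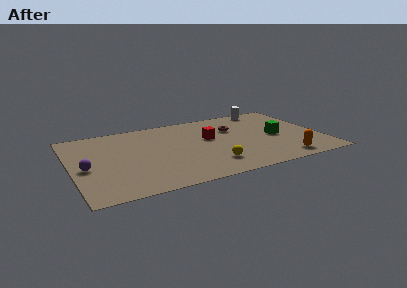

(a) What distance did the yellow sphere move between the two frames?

1.2

The yellow sphere was near (8.8, 3.0) before and (8.1, 2.0) after, so it travelled √(0.7² + 1.0²) ≈ 1.2 units.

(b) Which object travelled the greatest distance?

the brown torus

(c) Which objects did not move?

the white cylinder and the orange capsule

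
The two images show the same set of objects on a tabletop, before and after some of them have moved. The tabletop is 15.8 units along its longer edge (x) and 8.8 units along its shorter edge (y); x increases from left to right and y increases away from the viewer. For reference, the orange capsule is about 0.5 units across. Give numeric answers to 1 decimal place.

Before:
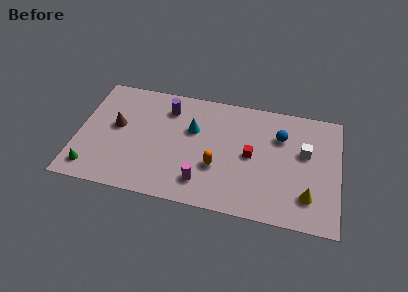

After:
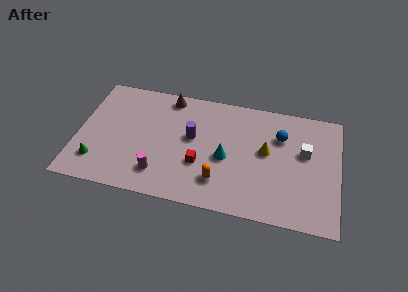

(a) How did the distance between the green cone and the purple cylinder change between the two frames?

-0.6

The distance was about 7.0 in the first image and 6.4 in the second, so they moved 0.6 units closer together.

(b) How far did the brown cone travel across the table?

4.2

From (2.3, 4.9) to (5.3, 7.8), the brown cone covered √(3.0² + 2.9²) ≈ 4.2 units.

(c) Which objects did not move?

the blue sphere and the white cube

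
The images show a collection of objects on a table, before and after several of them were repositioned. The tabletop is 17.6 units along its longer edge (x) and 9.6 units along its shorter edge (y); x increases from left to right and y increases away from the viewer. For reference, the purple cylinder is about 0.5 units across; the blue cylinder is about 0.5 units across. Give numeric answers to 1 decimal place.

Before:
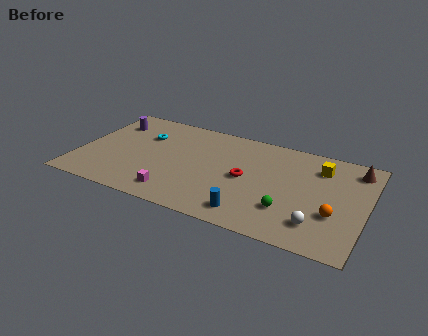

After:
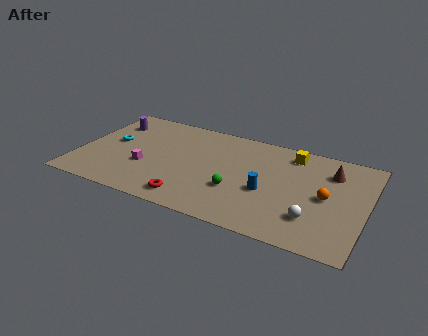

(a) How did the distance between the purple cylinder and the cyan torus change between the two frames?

-0.3

Before: roughly 2.3 units apart; after: 2.0. That's 0.3 units closer together.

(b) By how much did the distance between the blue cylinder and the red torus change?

+1.8

Before: roughly 3.3 units apart; after: 5.1. That's 1.8 units further apart.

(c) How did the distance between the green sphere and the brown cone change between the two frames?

+0.3

Before: roughly 6.4 units apart; after: 6.7. That's 0.3 units further apart.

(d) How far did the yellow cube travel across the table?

1.9

The yellow cube moved from about (14.6, 7.4) to (12.8, 8.1), a distance of √(1.8² + 0.7²) ≈ 1.9.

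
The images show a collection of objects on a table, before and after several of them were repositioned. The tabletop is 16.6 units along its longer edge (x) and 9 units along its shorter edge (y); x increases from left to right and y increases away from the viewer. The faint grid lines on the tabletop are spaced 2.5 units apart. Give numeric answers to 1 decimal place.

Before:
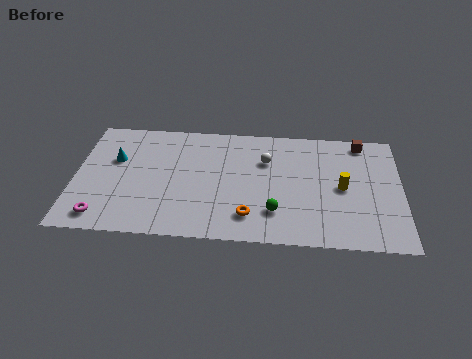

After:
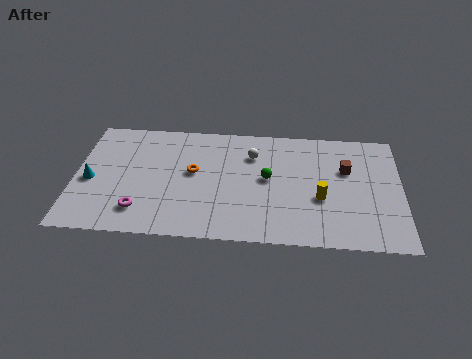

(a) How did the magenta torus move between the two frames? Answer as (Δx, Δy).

(1.9, 0.6)

From the two frames, the magenta torus sits at roughly (1.5, 1.3) before and (3.4, 1.9) after.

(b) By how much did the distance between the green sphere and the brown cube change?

-3.1

They were about 7.2 units apart before and 4.1 after — 3.1 units closer together.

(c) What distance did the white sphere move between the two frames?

0.8

From (9.7, 6.2) to (9.0, 6.6), the white sphere covered √(0.7² + 0.4²) ≈ 0.8 units.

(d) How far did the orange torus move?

4.2

The orange torus was near (8.9, 1.9) before and (6.0, 5.0) after, so it travelled √(2.9² + 3.1²) ≈ 4.2 units.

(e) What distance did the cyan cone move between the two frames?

2.1

The cyan cone moved from about (2.0, 5.7) to (0.8, 4.0), a distance of √(1.2² + 1.7²) ≈ 2.1.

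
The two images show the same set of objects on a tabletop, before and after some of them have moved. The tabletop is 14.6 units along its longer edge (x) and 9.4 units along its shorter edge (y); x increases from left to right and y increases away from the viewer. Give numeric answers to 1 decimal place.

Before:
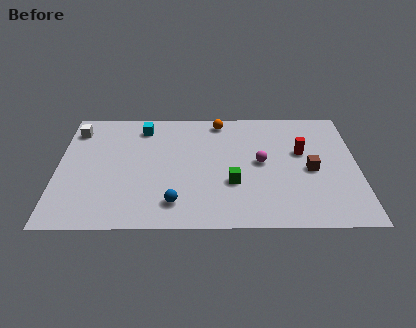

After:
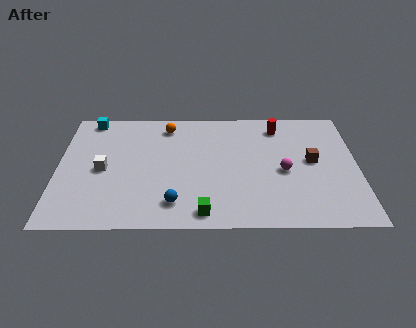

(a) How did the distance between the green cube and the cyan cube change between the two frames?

+3.0

They were about 6.3 units apart before and 9.3 after — 3.0 units further apart.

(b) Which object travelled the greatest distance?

the white cube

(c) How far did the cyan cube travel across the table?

2.7

The cyan cube moved from about (4.1, 7.8) to (1.5, 8.5), a distance of √(2.6² + 0.7²) ≈ 2.7.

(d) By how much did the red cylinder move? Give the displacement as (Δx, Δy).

(-1.1, 2.1)

The red cylinder was at about (11.9, 5.7) and moved to about (10.8, 7.8).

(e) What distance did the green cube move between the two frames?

2.6

The green cube was near (8.5, 3.3) before and (7.1, 1.1) after, so it travelled √(1.4² + 2.2²) ≈ 2.6 units.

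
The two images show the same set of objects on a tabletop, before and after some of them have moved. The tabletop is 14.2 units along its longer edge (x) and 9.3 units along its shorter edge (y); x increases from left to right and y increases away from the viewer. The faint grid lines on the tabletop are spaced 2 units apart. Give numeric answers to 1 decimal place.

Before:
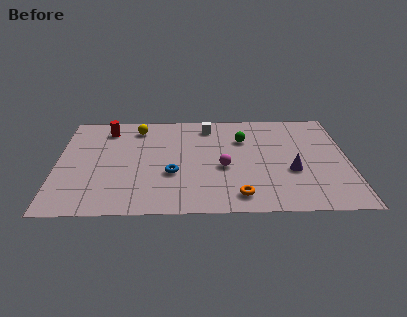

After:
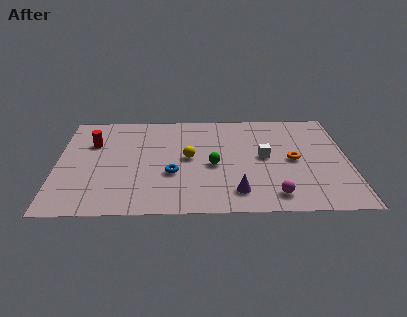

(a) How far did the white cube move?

4.0

From (7.4, 7.8) to (10.1, 4.8), the white cube covered √(2.7² + 3.0²) ≈ 4.0 units.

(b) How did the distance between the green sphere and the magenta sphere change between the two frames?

+1.2

Before: roughly 2.8 units apart; after: 4.0. That's 1.2 units further apart.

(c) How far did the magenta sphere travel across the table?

3.5

The magenta sphere was near (8.1, 3.9) before and (10.5, 1.4) after, so it travelled √(2.4² + 2.5²) ≈ 3.5 units.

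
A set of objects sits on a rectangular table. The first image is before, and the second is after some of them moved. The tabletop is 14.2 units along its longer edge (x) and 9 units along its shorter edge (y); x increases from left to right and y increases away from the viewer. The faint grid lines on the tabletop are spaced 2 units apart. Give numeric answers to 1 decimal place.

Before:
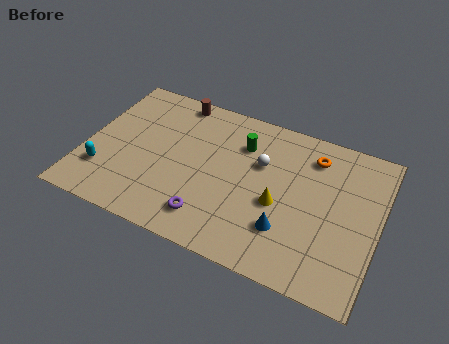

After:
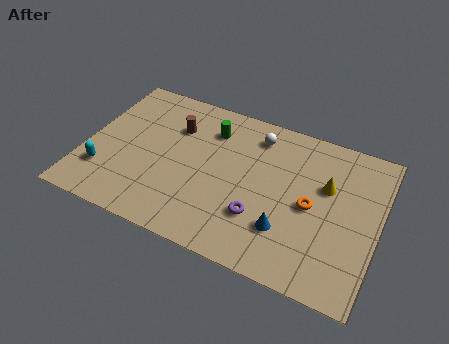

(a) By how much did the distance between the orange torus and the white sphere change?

+1.5

They were about 2.8 units apart before and 4.3 after — 1.5 units further apart.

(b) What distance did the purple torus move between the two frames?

2.5

The purple torus moved from about (6.4, 1.7) to (8.7, 2.7), a distance of √(2.3² + 1.0²) ≈ 2.5.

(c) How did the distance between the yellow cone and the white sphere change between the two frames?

+1.7

They were about 2.3 units apart before and 4.0 after — 1.7 units further apart.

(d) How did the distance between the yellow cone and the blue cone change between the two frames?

+2.2

They were about 1.4 units apart before and 3.6 after — 2.2 units further apart.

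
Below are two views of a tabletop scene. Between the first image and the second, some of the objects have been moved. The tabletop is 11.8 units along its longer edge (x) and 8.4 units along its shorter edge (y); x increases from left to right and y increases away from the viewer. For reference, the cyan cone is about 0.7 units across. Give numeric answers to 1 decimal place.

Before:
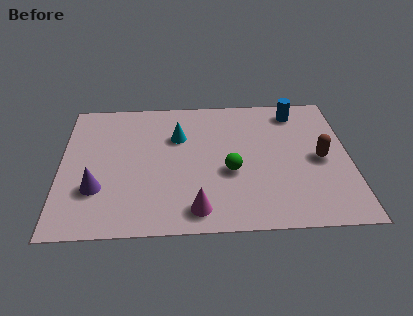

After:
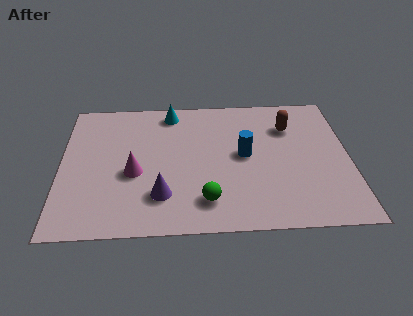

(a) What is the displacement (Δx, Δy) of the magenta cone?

(-2.5, 2.3)

From the two frames, the magenta cone sits at roughly (5.5, 1.2) before and (3.0, 3.5) after.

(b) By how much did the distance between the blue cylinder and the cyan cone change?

-0.9

They were about 5.1 units apart before and 4.2 after — 0.9 units closer together.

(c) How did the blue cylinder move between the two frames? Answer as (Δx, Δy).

(-2.2, -2.7)

From the two frames, the blue cylinder sits at roughly (9.7, 7.1) before and (7.5, 4.4) after.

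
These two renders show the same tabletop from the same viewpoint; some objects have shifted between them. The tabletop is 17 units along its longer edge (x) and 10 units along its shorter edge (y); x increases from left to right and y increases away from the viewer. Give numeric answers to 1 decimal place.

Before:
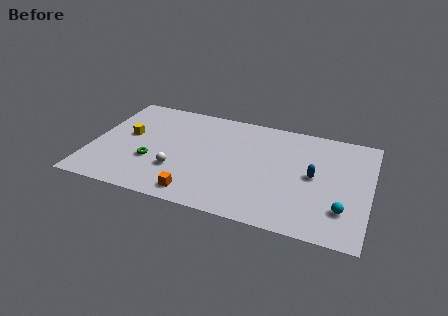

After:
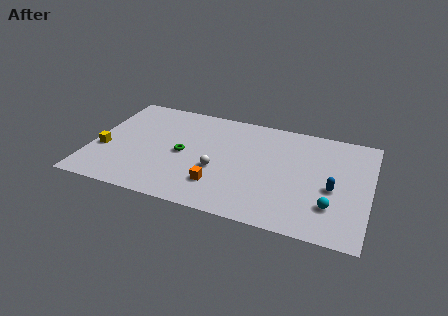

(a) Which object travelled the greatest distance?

the white sphere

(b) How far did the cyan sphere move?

0.7

From (15.5, 2.6) to (14.8, 2.7), the cyan sphere covered √(0.7² + 0.1²) ≈ 0.7 units.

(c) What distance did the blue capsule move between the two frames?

1.4

From (13.6, 5.1) to (14.8, 4.3), the blue capsule covered √(1.2² + 0.8²) ≈ 1.4 units.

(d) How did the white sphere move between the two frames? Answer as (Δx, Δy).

(2.4, 0.8)

The white sphere started near (5.4, 3.1) and ended near (7.8, 3.9).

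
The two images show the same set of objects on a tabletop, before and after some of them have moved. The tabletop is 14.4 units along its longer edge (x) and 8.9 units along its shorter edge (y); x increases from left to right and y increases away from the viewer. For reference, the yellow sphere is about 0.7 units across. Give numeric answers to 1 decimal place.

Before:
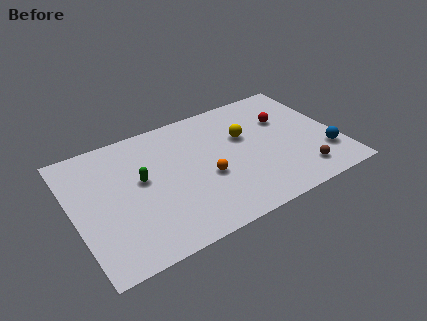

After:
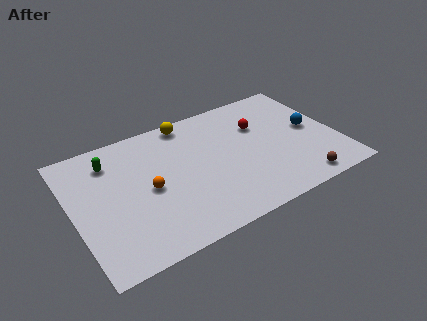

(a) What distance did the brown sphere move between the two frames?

0.6

The brown sphere was near (12.0, 1.6) before and (11.8, 1.0) after, so it travelled √(0.2² + 0.6²) ≈ 0.6 units.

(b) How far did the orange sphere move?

3.2

The orange sphere moved from about (7.1, 3.6) to (4.0, 4.2), a distance of √(3.1² + 0.6²) ≈ 3.2.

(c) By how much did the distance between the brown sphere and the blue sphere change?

+2.1

Before: roughly 1.7 units apart; after: 3.8. That's 2.1 units further apart.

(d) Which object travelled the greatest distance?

the yellow sphere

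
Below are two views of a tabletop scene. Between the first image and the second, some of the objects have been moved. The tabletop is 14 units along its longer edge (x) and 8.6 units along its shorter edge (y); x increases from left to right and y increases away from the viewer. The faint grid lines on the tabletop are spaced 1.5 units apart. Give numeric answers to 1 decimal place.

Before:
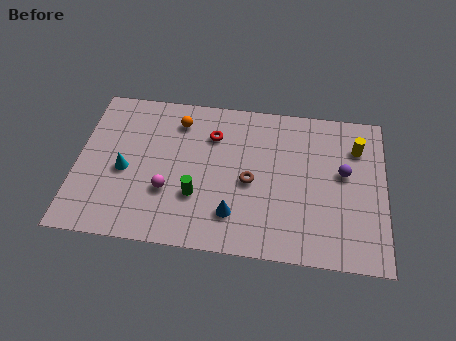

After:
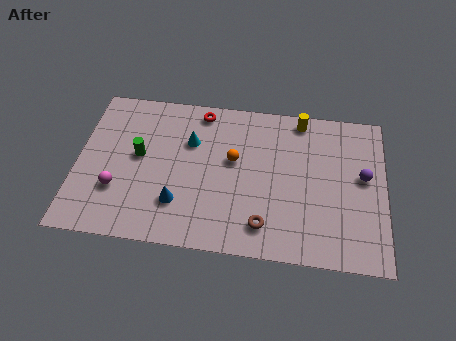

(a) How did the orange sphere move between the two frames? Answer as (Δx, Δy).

(2.6, -1.9)

From the two frames, the orange sphere sits at roughly (4.5, 6.9) before and (7.1, 5.0) after.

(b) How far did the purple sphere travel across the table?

0.9

The purple sphere was near (12.1, 4.9) before and (13.0, 4.8) after, so it travelled √(0.9² + 0.1²) ≈ 0.9 units.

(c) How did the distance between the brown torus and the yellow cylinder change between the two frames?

+0.9

Before: roughly 5.4 units apart; after: 6.3. That's 0.9 units further apart.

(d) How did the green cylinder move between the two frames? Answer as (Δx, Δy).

(-2.7, 1.9)

From the two frames, the green cylinder sits at roughly (5.5, 2.8) before and (2.8, 4.7) after.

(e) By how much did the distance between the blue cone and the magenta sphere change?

-0.3

The distance was about 3.1 in the first image and 2.8 in the second, so they moved 0.3 units closer together.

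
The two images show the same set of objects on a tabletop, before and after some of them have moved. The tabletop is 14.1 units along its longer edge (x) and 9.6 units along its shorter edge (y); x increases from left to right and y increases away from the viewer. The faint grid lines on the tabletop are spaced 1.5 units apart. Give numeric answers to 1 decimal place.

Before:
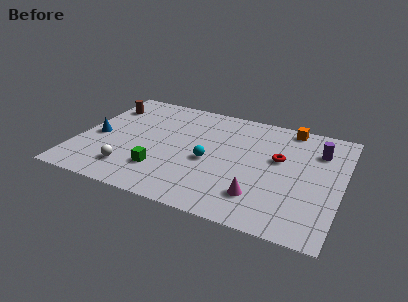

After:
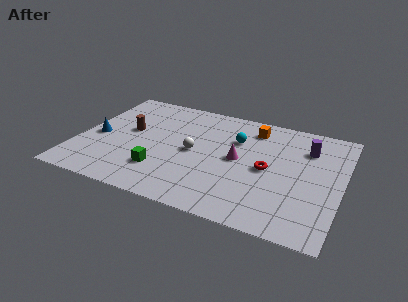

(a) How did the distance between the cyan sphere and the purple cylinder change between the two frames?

-2.5

The distance was about 6.3 in the first image and 3.8 in the second, so they moved 2.5 units closer together.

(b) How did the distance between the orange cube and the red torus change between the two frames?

+0.5

The distance was about 3.0 in the first image and 3.5 in the second, so they moved 0.5 units further apart.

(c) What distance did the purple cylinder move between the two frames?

0.6

The purple cylinder was near (12.7, 7.1) before and (12.1, 7.1) after, so it travelled √(0.6² + 0.0²) ≈ 0.6 units.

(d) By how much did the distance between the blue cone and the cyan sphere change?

+1.6

They were about 6.1 units apart before and 7.7 after — 1.6 units further apart.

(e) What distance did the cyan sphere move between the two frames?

2.7

The cyan sphere was near (7.1, 4.2) before and (8.3, 6.6) after, so it travelled √(1.2² + 2.4²) ≈ 2.7 units.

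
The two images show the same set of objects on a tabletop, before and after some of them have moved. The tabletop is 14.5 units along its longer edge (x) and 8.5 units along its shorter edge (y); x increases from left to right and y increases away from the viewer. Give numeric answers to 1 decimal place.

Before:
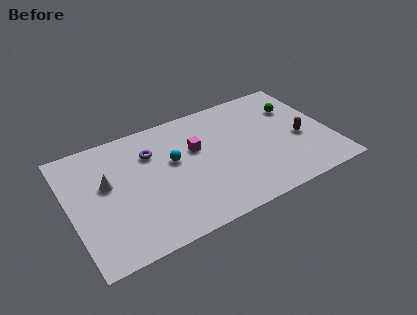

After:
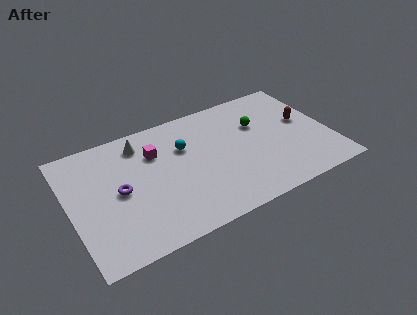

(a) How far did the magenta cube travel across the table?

2.3

From (7.1, 5.3) to (4.9, 6.0), the magenta cube covered √(2.2² + 0.7²) ≈ 2.3 units.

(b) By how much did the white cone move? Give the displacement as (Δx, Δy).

(2.1, 2.0)

From the two frames, the white cone sits at roughly (2.1, 5.0) before and (4.2, 7.0) after.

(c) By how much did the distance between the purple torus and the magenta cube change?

+0.3

The distance was about 2.5 in the first image and 2.8 in the second, so they moved 0.3 units further apart.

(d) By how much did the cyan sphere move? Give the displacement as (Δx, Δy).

(0.7, 0.7)

The cyan sphere started near (5.8, 5.0) and ended near (6.5, 5.7).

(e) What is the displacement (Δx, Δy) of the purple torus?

(-2.0, -1.9)

The purple torus started near (4.7, 6.1) and ended near (2.7, 4.2).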